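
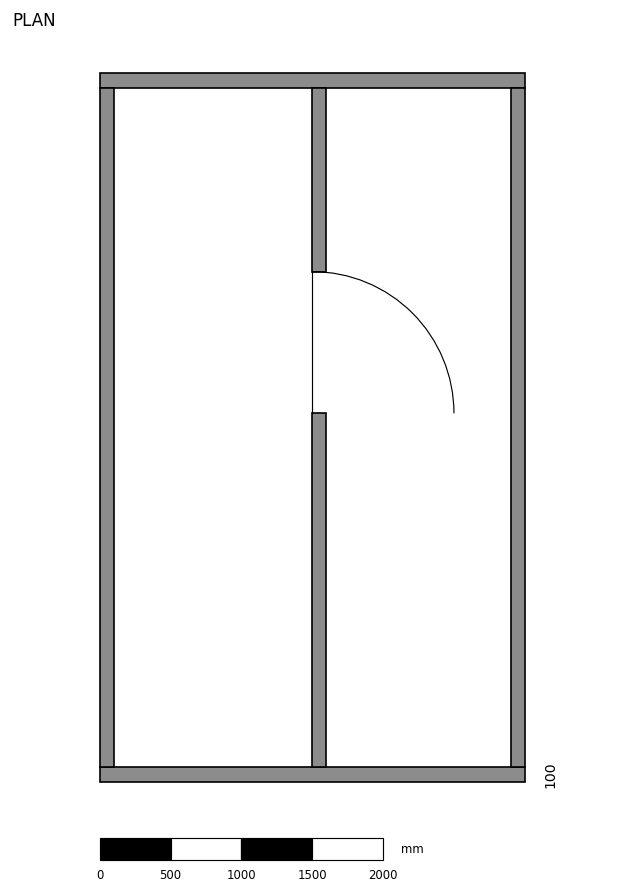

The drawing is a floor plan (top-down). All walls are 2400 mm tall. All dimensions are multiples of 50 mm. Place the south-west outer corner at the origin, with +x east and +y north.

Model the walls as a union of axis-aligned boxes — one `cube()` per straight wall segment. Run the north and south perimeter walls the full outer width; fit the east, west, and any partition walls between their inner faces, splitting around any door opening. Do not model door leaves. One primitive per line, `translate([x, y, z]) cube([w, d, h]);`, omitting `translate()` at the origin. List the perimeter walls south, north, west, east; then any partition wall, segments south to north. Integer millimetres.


cube([3000, 100, 2400]);
translate([0, 4900, 0]) cube([3000, 100, 2400]);
translate([0, 100, 0]) cube([100, 4800, 2400]);
translate([2900, 100, 0]) cube([100, 4800, 2400]);
translate([1500, 100, 0]) cube([100, 2500, 2400]);
translate([1500, 3600, 0]) cube([100, 1300, 2400]);


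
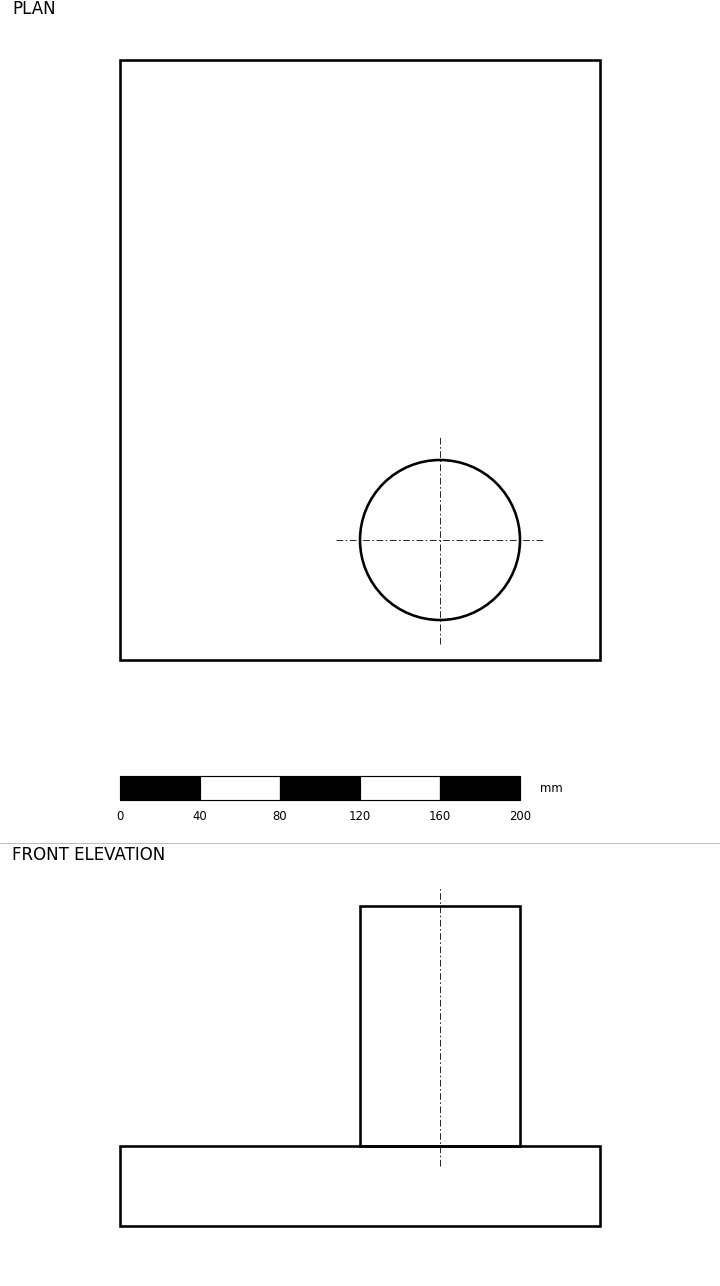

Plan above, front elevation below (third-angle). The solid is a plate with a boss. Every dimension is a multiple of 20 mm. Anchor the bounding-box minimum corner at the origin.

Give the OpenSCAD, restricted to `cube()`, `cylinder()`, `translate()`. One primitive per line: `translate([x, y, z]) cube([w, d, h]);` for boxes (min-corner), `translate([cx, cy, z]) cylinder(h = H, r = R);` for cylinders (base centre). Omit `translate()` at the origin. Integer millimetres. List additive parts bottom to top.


cube([240, 300, 40]);
translate([160, 60, 40]) cylinder(h = 120, r = 40);


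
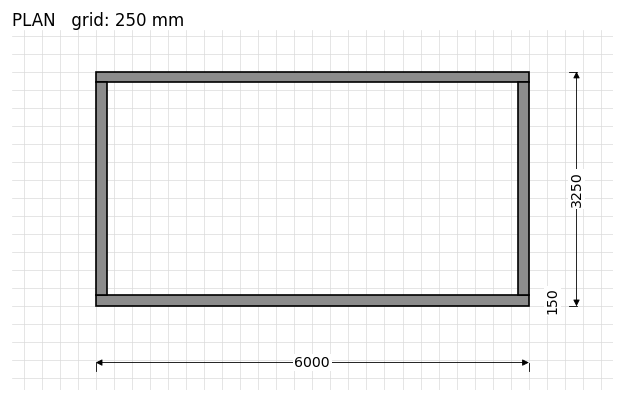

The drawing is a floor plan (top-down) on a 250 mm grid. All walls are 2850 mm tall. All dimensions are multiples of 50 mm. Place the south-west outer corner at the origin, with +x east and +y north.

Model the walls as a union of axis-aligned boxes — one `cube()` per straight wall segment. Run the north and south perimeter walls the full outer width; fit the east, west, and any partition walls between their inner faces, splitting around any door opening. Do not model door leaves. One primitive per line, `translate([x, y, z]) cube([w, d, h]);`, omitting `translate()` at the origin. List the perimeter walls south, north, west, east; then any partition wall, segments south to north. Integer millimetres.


cube([6000, 150, 2850]);
translate([0, 3100, 0]) cube([6000, 150, 2850]);
translate([0, 150, 0]) cube([150, 2950, 2850]);
translate([5850, 150, 0]) cube([150, 2950, 2850]);


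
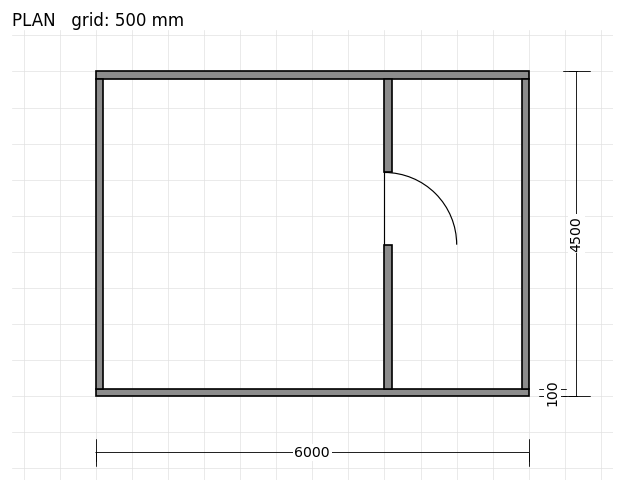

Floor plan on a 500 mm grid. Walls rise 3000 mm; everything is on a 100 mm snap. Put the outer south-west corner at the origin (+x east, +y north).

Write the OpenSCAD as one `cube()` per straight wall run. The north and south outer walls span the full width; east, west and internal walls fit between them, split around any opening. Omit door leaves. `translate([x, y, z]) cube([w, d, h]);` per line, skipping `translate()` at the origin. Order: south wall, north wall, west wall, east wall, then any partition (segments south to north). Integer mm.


cube([6000, 100, 3000]);
translate([0, 4400, 0]) cube([6000, 100, 3000]);
translate([0, 100, 0]) cube([100, 4300, 3000]);
translate([5900, 100, 0]) cube([100, 4300, 3000]);
translate([4000, 100, 0]) cube([100, 2000, 3000]);
translate([4000, 3100, 0]) cube([100, 1300, 3000]);


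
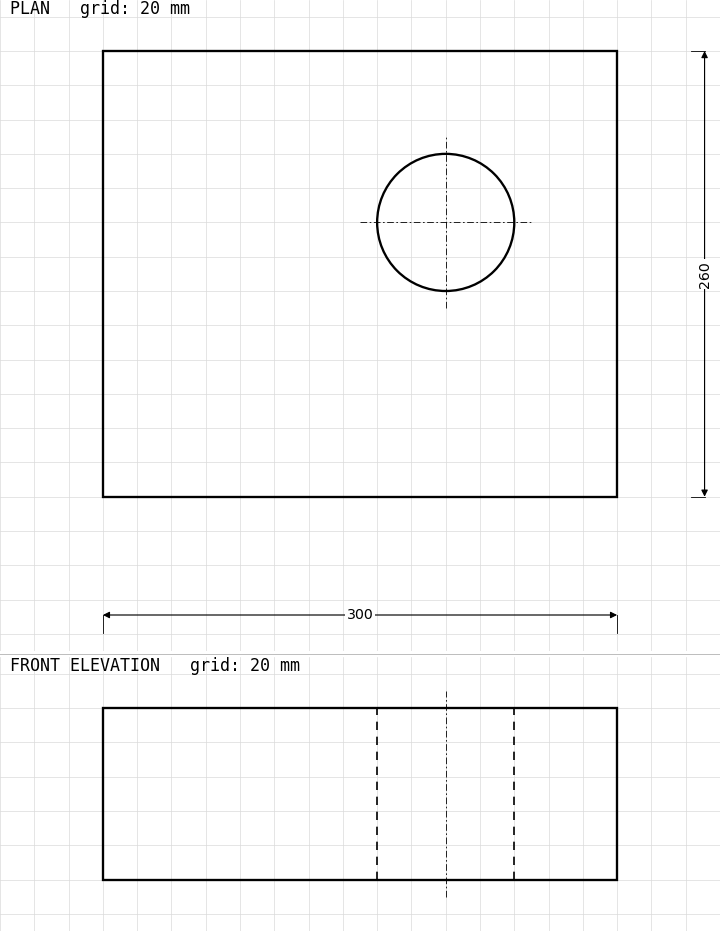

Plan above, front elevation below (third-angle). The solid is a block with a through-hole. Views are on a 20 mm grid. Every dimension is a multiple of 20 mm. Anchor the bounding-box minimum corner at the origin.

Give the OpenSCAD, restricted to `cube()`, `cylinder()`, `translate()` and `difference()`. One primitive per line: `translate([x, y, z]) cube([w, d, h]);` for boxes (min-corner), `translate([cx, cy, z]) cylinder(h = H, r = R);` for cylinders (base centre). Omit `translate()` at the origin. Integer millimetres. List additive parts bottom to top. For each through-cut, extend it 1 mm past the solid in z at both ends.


difference() {
  cube([300, 260, 100]);
  translate([200, 160, -1]) cylinder(h = 102, r = 40);
}


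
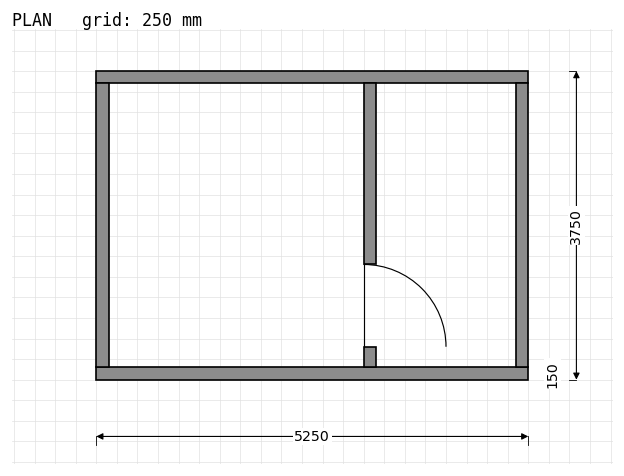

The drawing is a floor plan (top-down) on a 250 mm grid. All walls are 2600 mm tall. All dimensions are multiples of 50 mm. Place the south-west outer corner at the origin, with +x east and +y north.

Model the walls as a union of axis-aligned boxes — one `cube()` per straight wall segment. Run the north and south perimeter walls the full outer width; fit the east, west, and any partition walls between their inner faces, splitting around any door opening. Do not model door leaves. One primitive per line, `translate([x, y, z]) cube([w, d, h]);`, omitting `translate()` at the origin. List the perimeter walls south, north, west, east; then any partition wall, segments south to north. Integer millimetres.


cube([5250, 150, 2600]);
translate([0, 3600, 0]) cube([5250, 150, 2600]);
translate([0, 150, 0]) cube([150, 3450, 2600]);
translate([5100, 150, 0]) cube([150, 3450, 2600]);
translate([3250, 150, 0]) cube([150, 250, 2600]);
translate([3250, 1400, 0]) cube([150, 2200, 2600]);


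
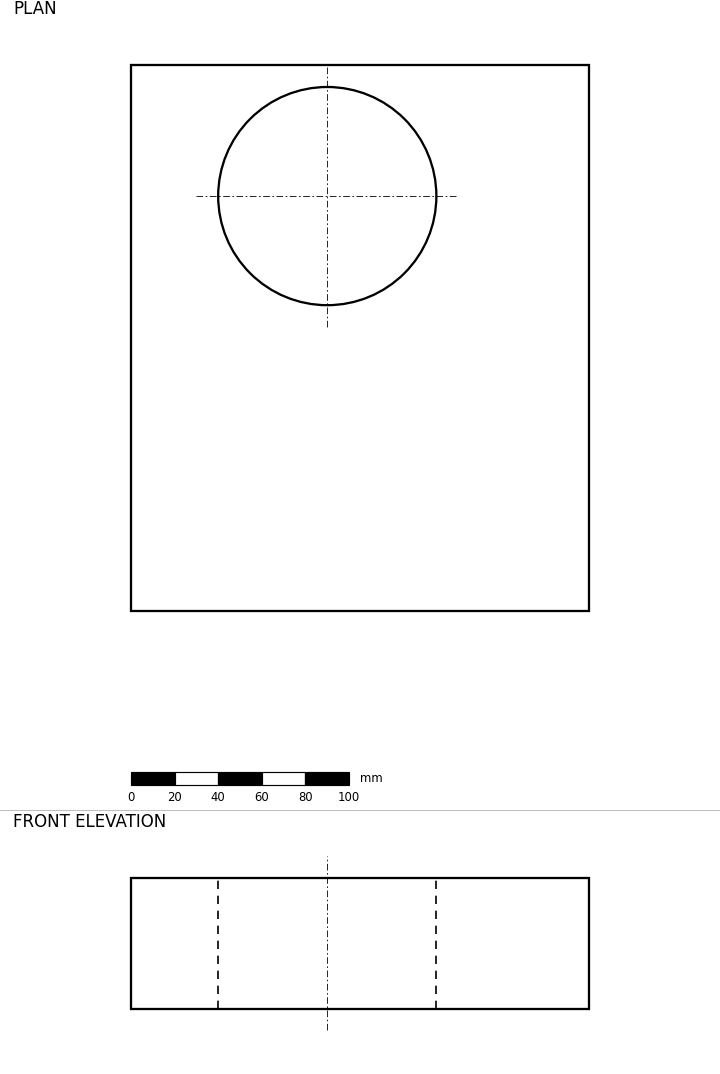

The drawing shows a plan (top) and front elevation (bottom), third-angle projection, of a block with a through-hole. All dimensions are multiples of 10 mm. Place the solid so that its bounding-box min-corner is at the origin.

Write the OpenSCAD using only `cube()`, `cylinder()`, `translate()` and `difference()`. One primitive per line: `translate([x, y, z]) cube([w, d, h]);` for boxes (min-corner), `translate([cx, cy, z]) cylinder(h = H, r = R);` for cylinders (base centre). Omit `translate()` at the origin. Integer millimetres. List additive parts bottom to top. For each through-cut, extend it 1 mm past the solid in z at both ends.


difference() {
  cube([210, 250, 60]);
  translate([90, 190, -1]) cylinder(h = 62, r = 50);
}


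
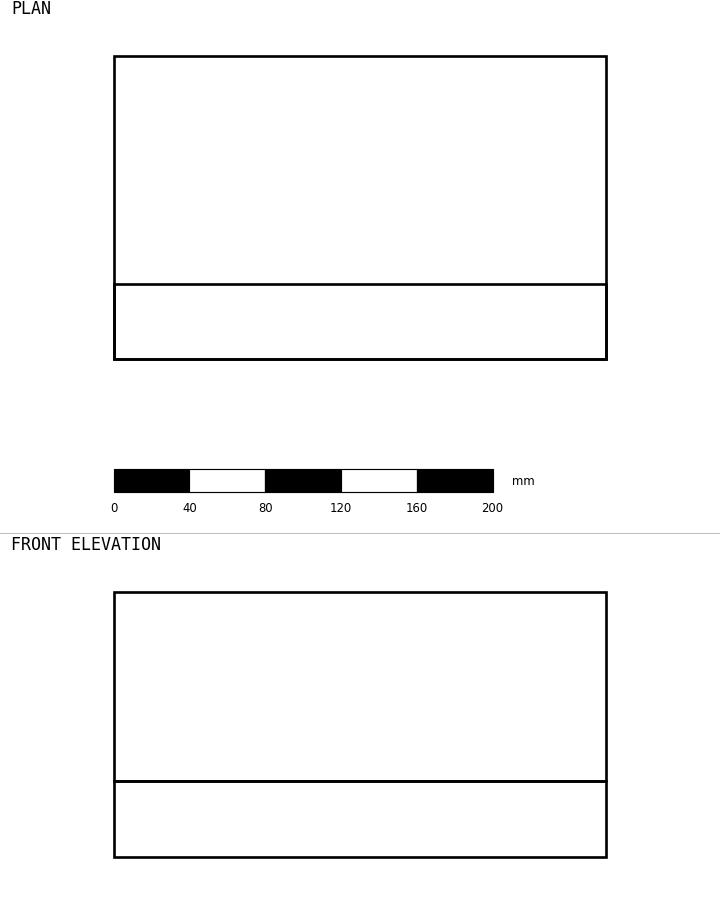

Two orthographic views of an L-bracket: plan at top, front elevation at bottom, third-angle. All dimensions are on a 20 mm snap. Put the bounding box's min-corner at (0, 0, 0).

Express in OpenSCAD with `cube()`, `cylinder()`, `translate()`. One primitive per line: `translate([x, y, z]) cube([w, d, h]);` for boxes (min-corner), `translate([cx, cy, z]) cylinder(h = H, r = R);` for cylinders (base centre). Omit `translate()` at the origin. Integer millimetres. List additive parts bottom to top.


cube([260, 160, 40]);
translate([0, 0, 40]) cube([260, 40, 100]);


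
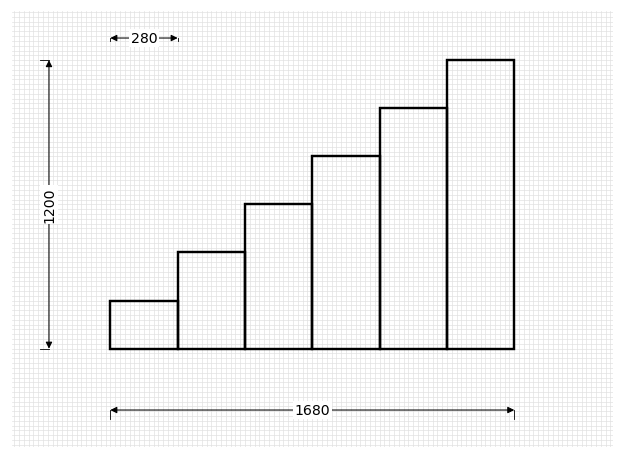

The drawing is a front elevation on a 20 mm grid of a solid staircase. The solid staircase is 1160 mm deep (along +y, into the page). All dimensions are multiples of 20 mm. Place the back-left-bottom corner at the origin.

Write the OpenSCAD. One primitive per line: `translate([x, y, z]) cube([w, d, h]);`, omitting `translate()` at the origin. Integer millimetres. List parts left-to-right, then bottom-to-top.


cube([280, 1160, 200]);
translate([280, 0, 0]) cube([280, 1160, 400]);
translate([560, 0, 0]) cube([280, 1160, 600]);
translate([840, 0, 0]) cube([280, 1160, 800]);
translate([1120, 0, 0]) cube([280, 1160, 1000]);
translate([1400, 0, 0]) cube([280, 1160, 1200]);


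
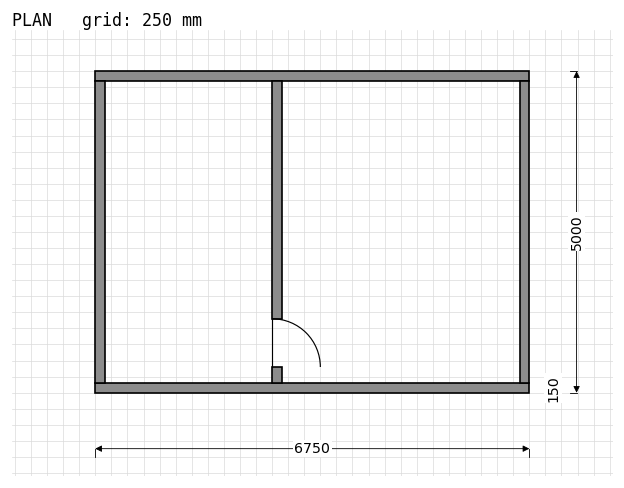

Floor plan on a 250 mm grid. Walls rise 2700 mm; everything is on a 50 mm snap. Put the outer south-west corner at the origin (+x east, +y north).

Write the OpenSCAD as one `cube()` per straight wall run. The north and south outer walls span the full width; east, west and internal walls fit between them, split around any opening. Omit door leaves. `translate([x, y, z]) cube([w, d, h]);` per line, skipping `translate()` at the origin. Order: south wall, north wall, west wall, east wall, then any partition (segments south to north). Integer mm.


cube([6750, 150, 2700]);
translate([0, 4850, 0]) cube([6750, 150, 2700]);
translate([0, 150, 0]) cube([150, 4700, 2700]);
translate([6600, 150, 0]) cube([150, 4700, 2700]);
translate([2750, 150, 0]) cube([150, 250, 2700]);
translate([2750, 1150, 0]) cube([150, 3700, 2700]);


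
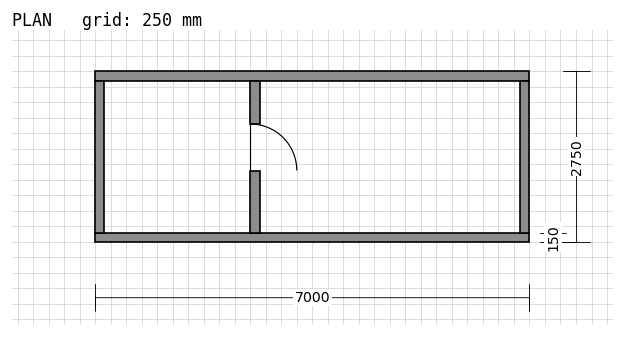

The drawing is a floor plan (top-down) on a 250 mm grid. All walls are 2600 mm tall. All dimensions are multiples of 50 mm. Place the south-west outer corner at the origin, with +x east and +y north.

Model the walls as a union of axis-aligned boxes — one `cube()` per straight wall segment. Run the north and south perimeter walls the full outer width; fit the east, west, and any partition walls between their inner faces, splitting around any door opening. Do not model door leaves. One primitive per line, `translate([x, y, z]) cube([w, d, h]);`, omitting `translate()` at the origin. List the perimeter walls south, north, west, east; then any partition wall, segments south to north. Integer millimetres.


cube([7000, 150, 2600]);
translate([0, 2600, 0]) cube([7000, 150, 2600]);
translate([0, 150, 0]) cube([150, 2450, 2600]);
translate([6850, 150, 0]) cube([150, 2450, 2600]);
translate([2500, 150, 0]) cube([150, 1000, 2600]);
translate([2500, 1900, 0]) cube([150, 700, 2600]);


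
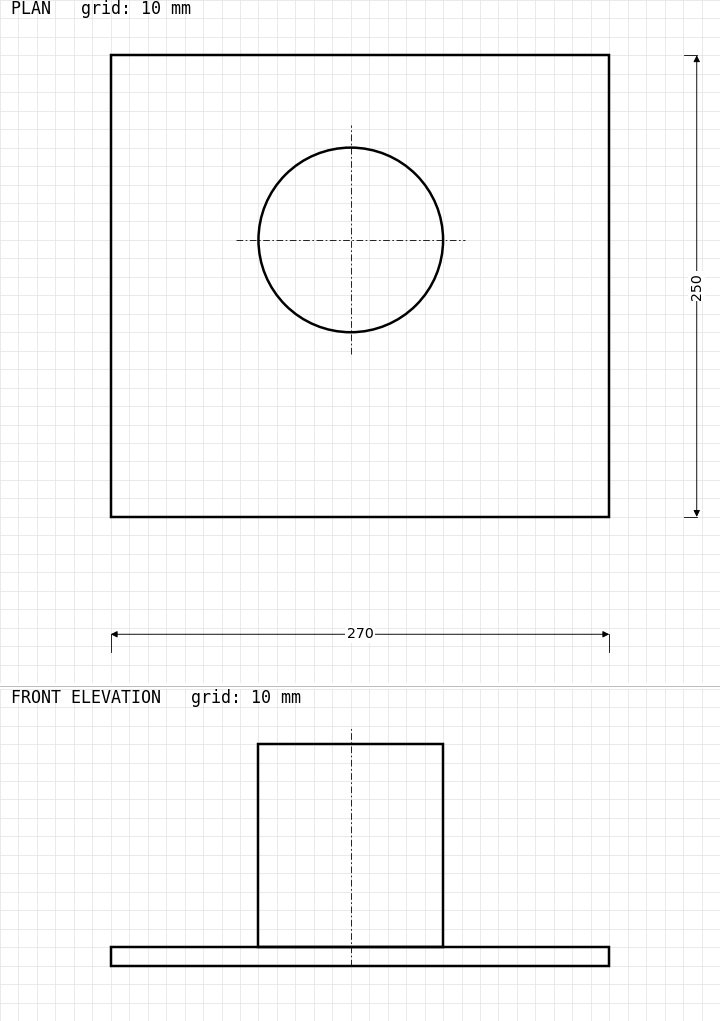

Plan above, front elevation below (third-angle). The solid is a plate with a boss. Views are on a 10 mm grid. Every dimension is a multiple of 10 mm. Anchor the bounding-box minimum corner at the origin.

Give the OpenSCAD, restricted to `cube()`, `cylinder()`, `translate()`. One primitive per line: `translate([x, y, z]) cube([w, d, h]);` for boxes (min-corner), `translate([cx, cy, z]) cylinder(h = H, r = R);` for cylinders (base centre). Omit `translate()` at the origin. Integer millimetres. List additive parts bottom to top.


cube([270, 250, 10]);
translate([130, 150, 10]) cylinder(h = 110, r = 50);


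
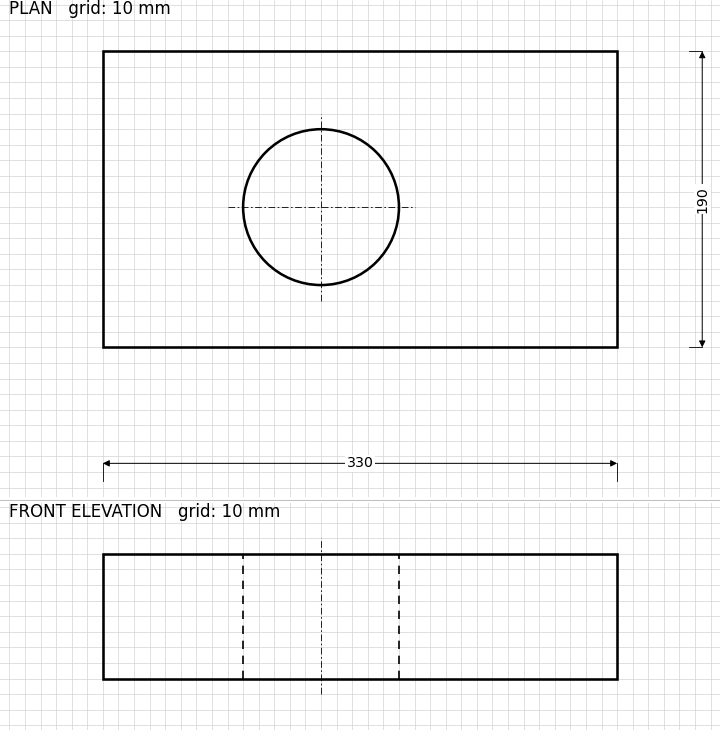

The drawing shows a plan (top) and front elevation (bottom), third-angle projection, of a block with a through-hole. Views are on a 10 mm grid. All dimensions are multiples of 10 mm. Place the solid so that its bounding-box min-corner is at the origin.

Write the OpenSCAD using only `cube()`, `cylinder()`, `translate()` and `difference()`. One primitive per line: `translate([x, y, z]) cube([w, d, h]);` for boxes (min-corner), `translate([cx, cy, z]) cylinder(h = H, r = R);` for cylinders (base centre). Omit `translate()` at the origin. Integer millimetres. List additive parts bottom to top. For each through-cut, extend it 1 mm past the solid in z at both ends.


difference() {
  cube([330, 190, 80]);
  translate([140, 90, -1]) cylinder(h = 82, r = 50);
}


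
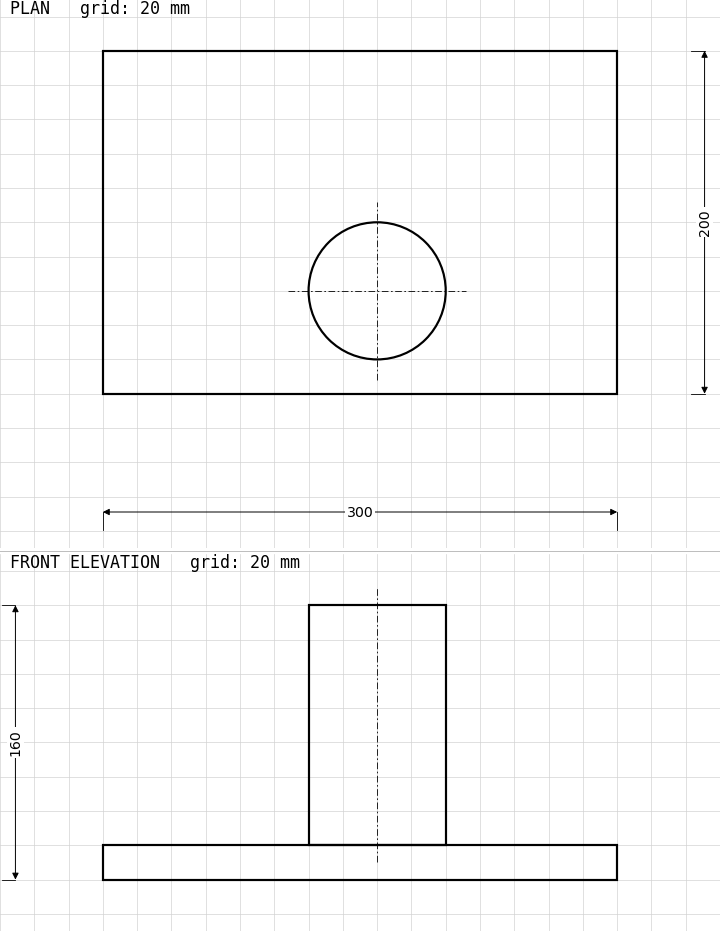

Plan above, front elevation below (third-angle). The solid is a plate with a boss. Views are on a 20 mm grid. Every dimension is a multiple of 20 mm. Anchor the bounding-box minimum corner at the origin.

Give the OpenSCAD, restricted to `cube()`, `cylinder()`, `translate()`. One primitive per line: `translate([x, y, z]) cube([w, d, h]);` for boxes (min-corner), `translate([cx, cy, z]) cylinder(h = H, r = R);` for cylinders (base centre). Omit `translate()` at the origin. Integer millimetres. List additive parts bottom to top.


cube([300, 200, 20]);
translate([160, 60, 20]) cylinder(h = 140, r = 40);


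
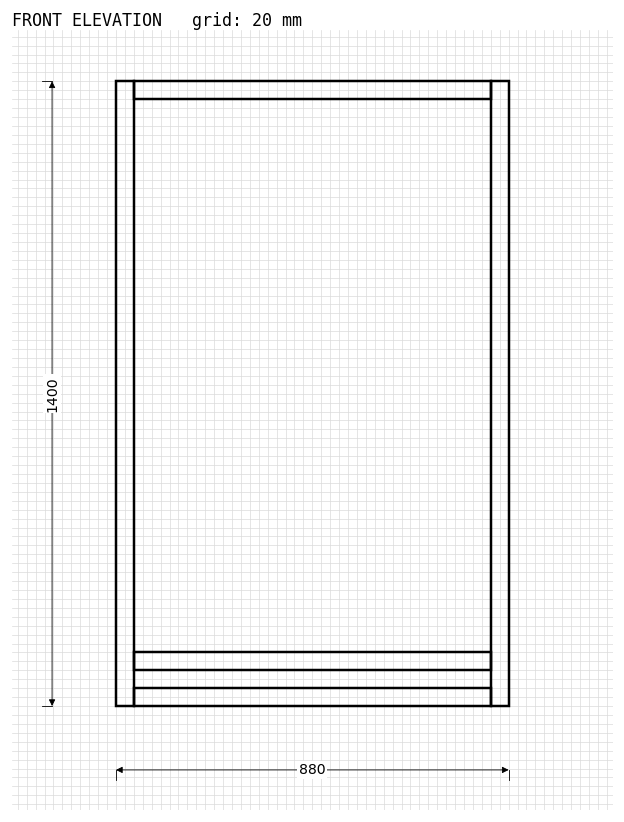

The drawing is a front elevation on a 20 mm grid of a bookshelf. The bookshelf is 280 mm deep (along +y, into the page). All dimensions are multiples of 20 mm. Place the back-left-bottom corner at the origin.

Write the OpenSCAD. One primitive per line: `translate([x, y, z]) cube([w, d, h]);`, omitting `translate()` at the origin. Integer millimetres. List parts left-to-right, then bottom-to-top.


cube([40, 280, 1400]);
translate([40, 0, 0]) cube([800, 280, 40]);
translate([40, 0, 80]) cube([800, 280, 40]);
translate([40, 0, 1360]) cube([800, 280, 40]);
translate([840, 0, 0]) cube([40, 280, 1400]);


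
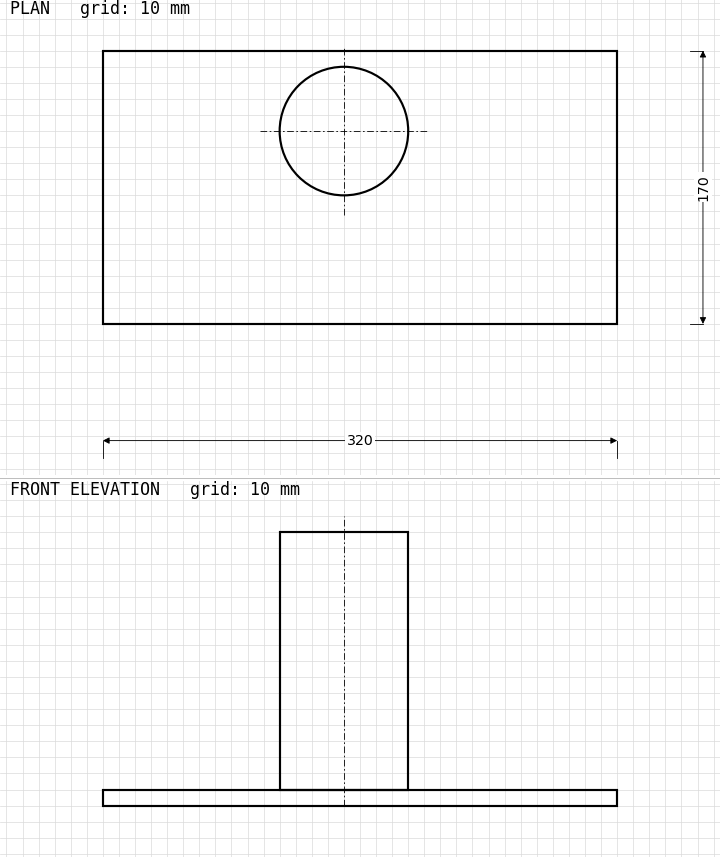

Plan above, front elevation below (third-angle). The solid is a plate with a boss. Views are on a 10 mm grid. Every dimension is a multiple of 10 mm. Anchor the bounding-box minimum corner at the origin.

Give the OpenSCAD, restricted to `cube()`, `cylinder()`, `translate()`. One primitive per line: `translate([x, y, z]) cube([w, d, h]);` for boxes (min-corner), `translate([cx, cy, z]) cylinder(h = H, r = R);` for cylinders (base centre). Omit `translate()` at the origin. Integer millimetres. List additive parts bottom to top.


cube([320, 170, 10]);
translate([150, 120, 10]) cylinder(h = 160, r = 40);


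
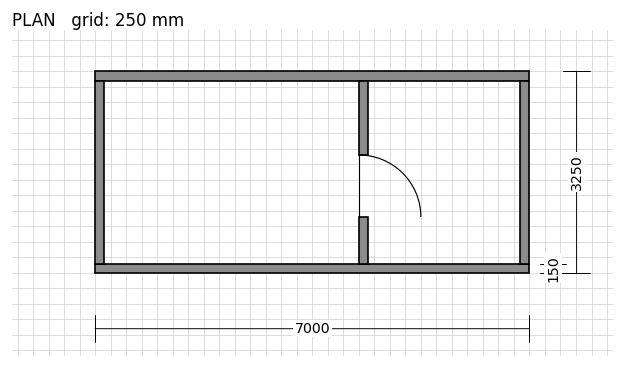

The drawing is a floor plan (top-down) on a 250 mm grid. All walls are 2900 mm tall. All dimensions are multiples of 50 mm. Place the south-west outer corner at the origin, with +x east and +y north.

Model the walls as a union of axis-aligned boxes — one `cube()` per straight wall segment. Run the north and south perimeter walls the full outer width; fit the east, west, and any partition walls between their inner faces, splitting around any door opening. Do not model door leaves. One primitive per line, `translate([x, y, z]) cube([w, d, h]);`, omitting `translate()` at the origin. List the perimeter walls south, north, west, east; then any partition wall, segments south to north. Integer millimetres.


cube([7000, 150, 2900]);
translate([0, 3100, 0]) cube([7000, 150, 2900]);
translate([0, 150, 0]) cube([150, 2950, 2900]);
translate([6850, 150, 0]) cube([150, 2950, 2900]);
translate([4250, 150, 0]) cube([150, 750, 2900]);
translate([4250, 1900, 0]) cube([150, 1200, 2900]);


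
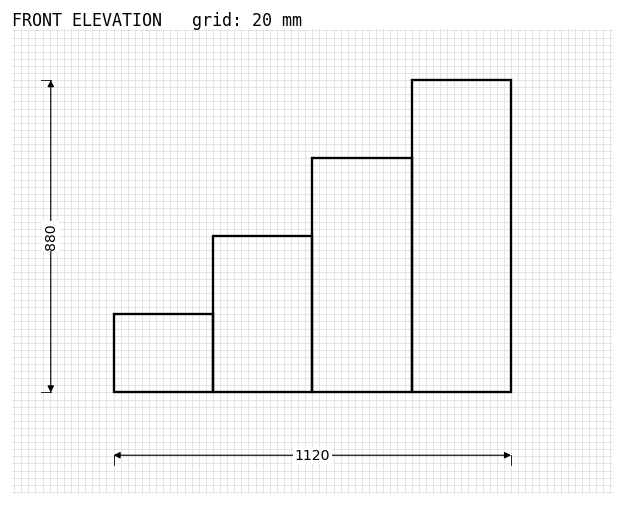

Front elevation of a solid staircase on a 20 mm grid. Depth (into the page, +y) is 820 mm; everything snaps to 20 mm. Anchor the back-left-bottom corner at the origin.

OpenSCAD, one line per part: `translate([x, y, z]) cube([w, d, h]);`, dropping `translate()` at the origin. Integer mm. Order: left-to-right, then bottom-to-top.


cube([280, 820, 220]);
translate([280, 0, 0]) cube([280, 820, 440]);
translate([560, 0, 0]) cube([280, 820, 660]);
translate([840, 0, 0]) cube([280, 820, 880]);


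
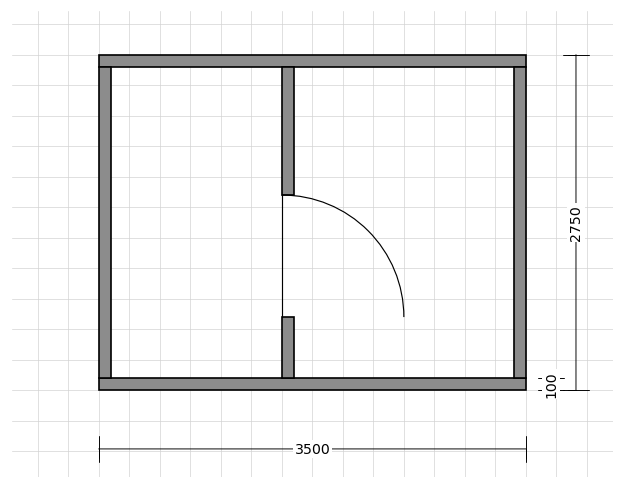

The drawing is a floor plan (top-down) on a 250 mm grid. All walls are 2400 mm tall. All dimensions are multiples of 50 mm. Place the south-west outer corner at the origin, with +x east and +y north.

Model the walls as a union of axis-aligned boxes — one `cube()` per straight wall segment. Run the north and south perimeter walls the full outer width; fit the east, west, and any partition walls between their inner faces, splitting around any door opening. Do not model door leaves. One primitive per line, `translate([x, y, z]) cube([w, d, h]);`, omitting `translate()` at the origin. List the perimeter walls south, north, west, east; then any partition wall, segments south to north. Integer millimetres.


cube([3500, 100, 2400]);
translate([0, 2650, 0]) cube([3500, 100, 2400]);
translate([0, 100, 0]) cube([100, 2550, 2400]);
translate([3400, 100, 0]) cube([100, 2550, 2400]);
translate([1500, 100, 0]) cube([100, 500, 2400]);
translate([1500, 1600, 0]) cube([100, 1050, 2400]);


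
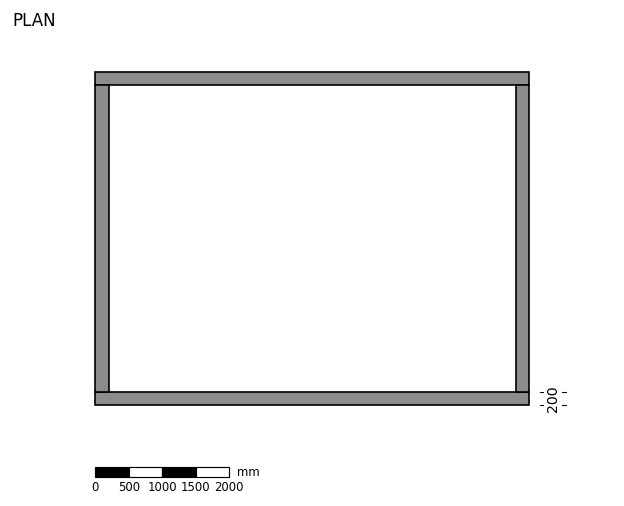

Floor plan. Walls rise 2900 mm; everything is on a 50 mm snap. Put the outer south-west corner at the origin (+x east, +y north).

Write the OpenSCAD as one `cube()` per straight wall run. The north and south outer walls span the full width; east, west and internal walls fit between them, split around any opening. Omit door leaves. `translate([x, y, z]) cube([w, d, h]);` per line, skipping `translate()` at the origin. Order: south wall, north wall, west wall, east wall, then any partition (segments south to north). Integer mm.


cube([6500, 200, 2900]);
translate([0, 4800, 0]) cube([6500, 200, 2900]);
translate([0, 200, 0]) cube([200, 4600, 2900]);
translate([6300, 200, 0]) cube([200, 4600, 2900]);


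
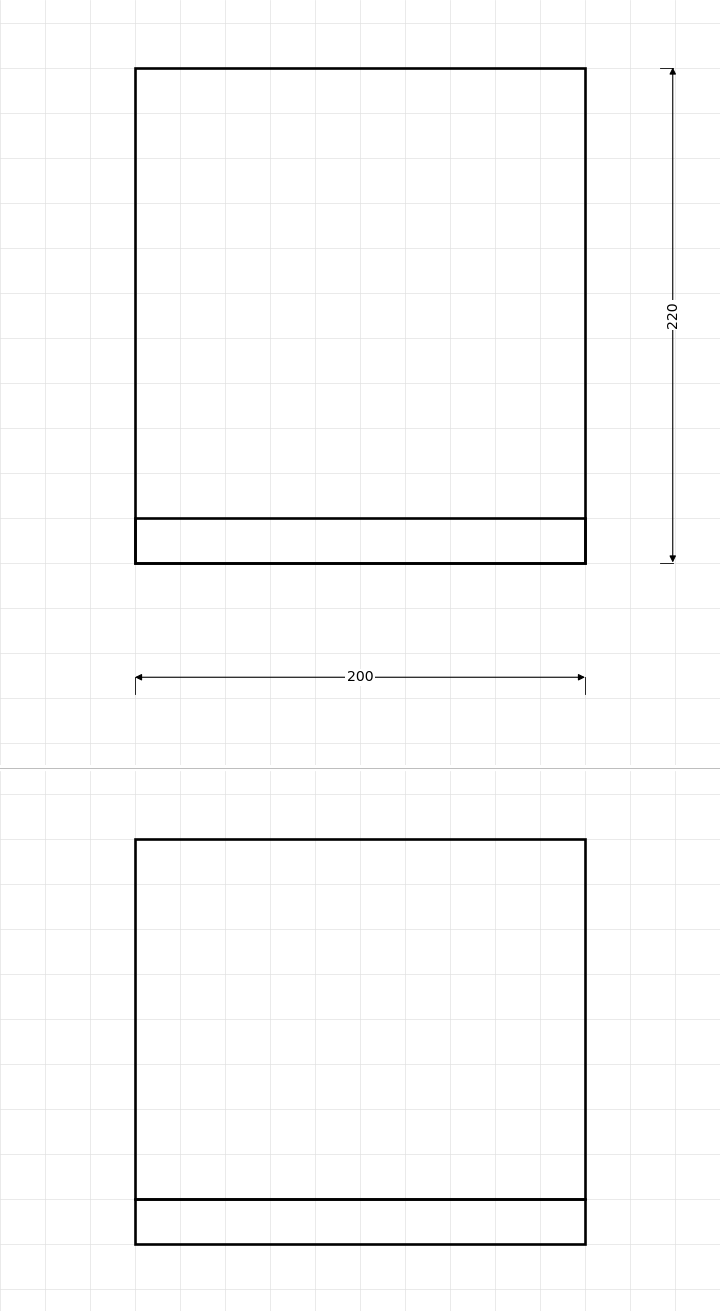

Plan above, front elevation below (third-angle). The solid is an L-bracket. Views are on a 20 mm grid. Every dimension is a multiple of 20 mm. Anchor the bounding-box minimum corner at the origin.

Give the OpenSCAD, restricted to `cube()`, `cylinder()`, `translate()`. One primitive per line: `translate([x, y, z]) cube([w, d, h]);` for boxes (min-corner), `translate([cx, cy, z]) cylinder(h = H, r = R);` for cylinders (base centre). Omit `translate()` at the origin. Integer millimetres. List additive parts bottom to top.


cube([200, 220, 20]);
translate([0, 0, 20]) cube([200, 20, 160]);


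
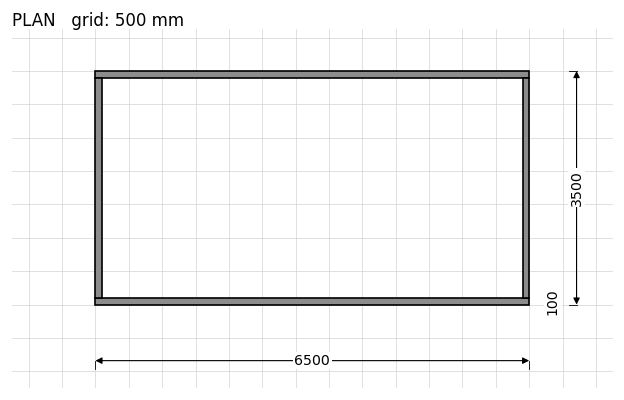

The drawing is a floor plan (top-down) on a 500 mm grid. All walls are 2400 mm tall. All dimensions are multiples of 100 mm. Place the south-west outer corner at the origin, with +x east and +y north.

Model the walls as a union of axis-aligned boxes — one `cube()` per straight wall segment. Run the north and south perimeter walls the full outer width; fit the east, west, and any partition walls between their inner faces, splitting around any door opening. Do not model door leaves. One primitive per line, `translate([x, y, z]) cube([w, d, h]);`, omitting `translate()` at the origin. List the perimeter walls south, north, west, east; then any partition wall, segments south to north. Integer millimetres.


cube([6500, 100, 2400]);
translate([0, 3400, 0]) cube([6500, 100, 2400]);
translate([0, 100, 0]) cube([100, 3300, 2400]);
translate([6400, 100, 0]) cube([100, 3300, 2400]);


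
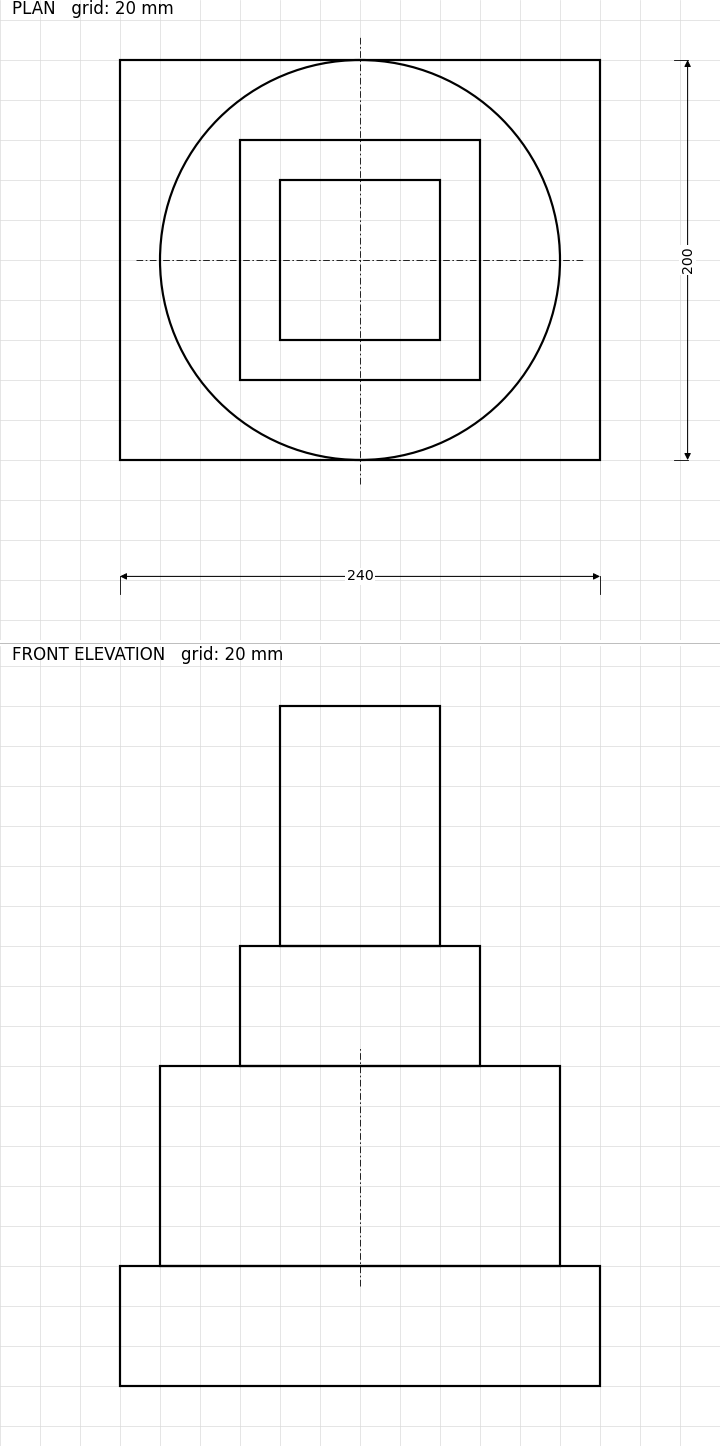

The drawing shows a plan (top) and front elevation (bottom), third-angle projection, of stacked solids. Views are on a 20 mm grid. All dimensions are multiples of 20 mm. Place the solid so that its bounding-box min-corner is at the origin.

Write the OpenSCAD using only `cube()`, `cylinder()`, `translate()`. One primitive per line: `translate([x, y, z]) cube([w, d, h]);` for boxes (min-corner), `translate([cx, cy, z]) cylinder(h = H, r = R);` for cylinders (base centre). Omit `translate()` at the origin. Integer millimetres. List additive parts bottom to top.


cube([240, 200, 60]);
translate([120, 100, 60]) cylinder(h = 100, r = 100);
translate([60, 40, 160]) cube([120, 120, 60]);
translate([80, 60, 220]) cube([80, 80, 120]);


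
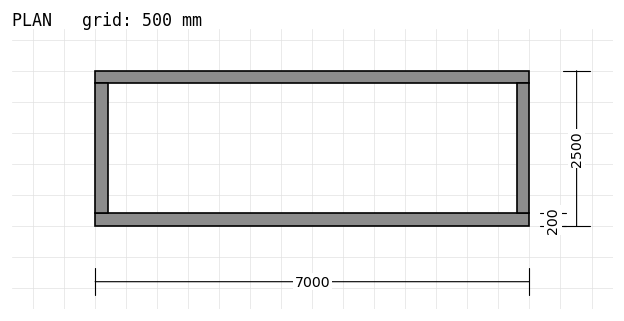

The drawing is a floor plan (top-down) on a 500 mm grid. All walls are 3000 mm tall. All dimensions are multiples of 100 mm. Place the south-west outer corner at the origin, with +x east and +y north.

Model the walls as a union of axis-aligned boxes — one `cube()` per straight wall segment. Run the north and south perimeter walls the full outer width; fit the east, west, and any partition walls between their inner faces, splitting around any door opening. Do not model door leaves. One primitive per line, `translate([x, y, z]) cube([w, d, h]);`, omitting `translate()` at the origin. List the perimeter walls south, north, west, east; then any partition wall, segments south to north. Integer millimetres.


cube([7000, 200, 3000]);
translate([0, 2300, 0]) cube([7000, 200, 3000]);
translate([0, 200, 0]) cube([200, 2100, 3000]);
translate([6800, 200, 0]) cube([200, 2100, 3000]);


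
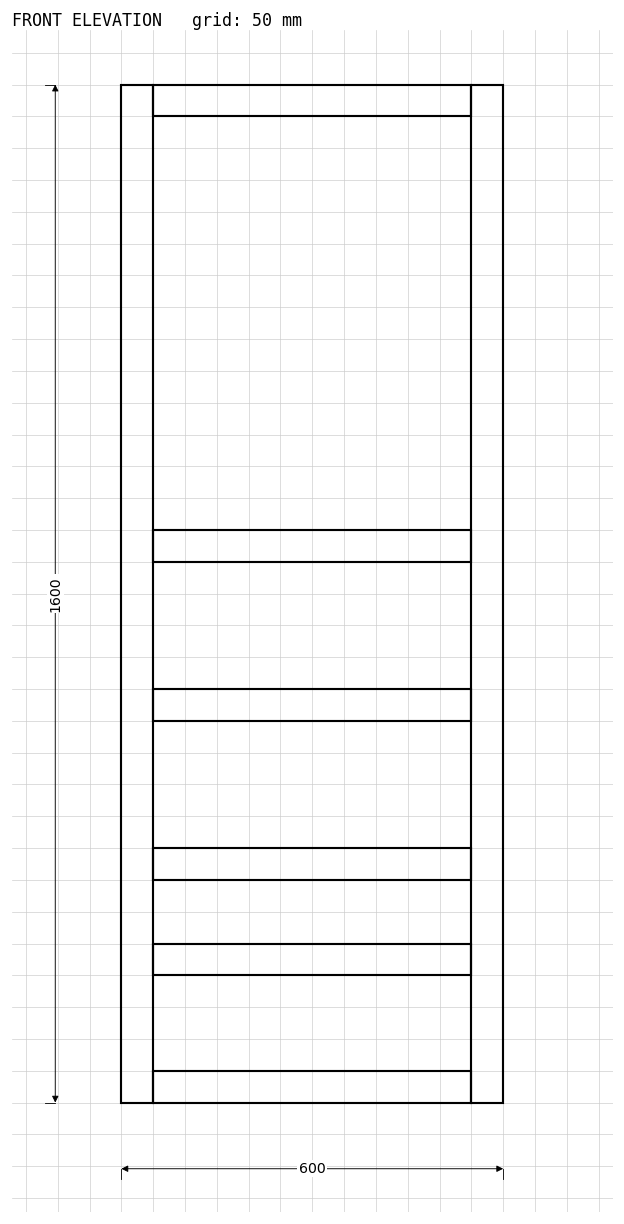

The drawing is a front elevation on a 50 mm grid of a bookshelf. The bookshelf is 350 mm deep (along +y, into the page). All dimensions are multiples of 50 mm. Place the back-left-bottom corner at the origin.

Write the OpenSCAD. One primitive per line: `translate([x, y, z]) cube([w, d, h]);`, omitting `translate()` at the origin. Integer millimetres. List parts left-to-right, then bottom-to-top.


cube([50, 350, 1600]);
translate([50, 0, 0]) cube([500, 350, 50]);
translate([50, 0, 200]) cube([500, 350, 50]);
translate([50, 0, 350]) cube([500, 350, 50]);
translate([50, 0, 600]) cube([500, 350, 50]);
translate([50, 0, 850]) cube([500, 350, 50]);
translate([50, 0, 1550]) cube([500, 350, 50]);
translate([550, 0, 0]) cube([50, 350, 1600]);


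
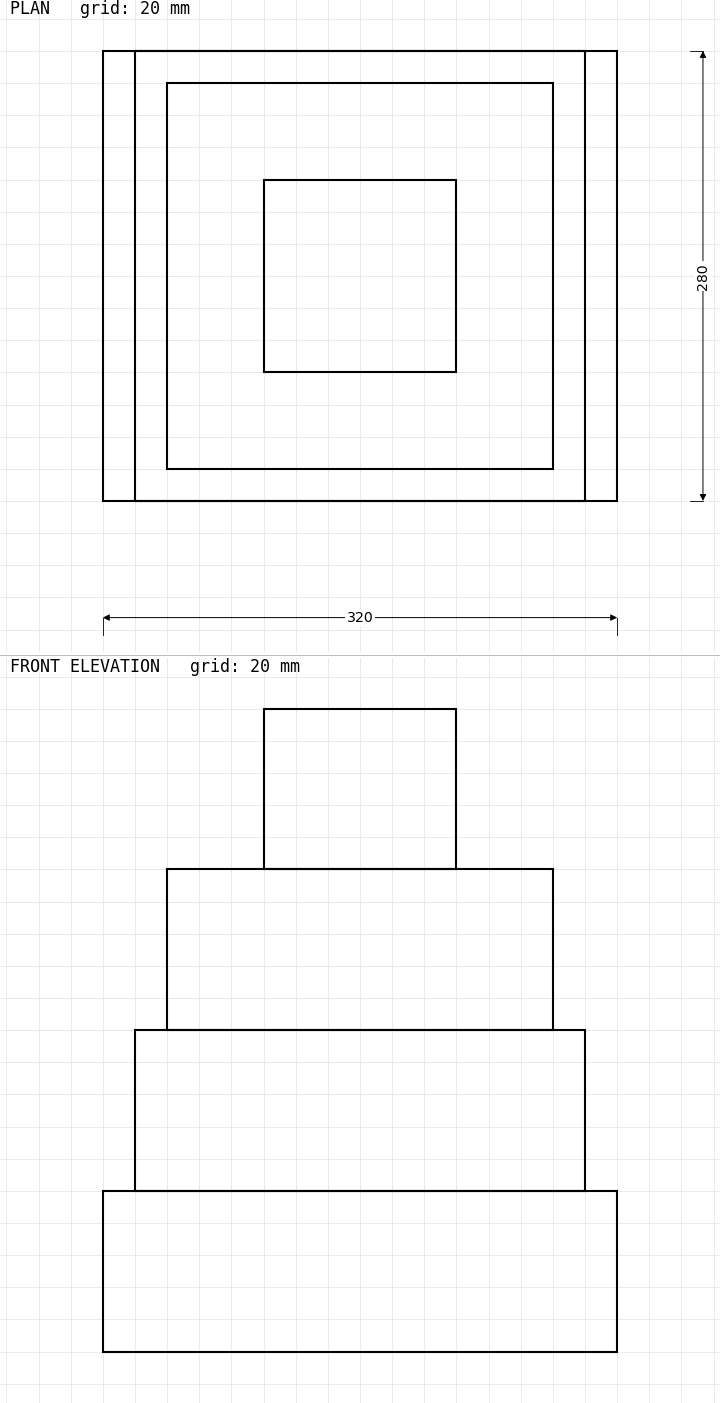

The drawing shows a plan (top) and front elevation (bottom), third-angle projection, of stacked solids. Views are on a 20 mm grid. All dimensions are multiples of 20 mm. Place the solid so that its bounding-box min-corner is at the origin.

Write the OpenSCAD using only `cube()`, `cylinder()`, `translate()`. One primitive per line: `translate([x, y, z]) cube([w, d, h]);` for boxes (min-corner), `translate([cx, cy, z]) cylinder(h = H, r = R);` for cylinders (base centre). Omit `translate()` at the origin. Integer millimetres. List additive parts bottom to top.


cube([320, 280, 100]);
translate([20, 0, 100]) cube([280, 280, 100]);
translate([40, 20, 200]) cube([240, 240, 100]);
translate([100, 80, 300]) cube([120, 120, 100]);


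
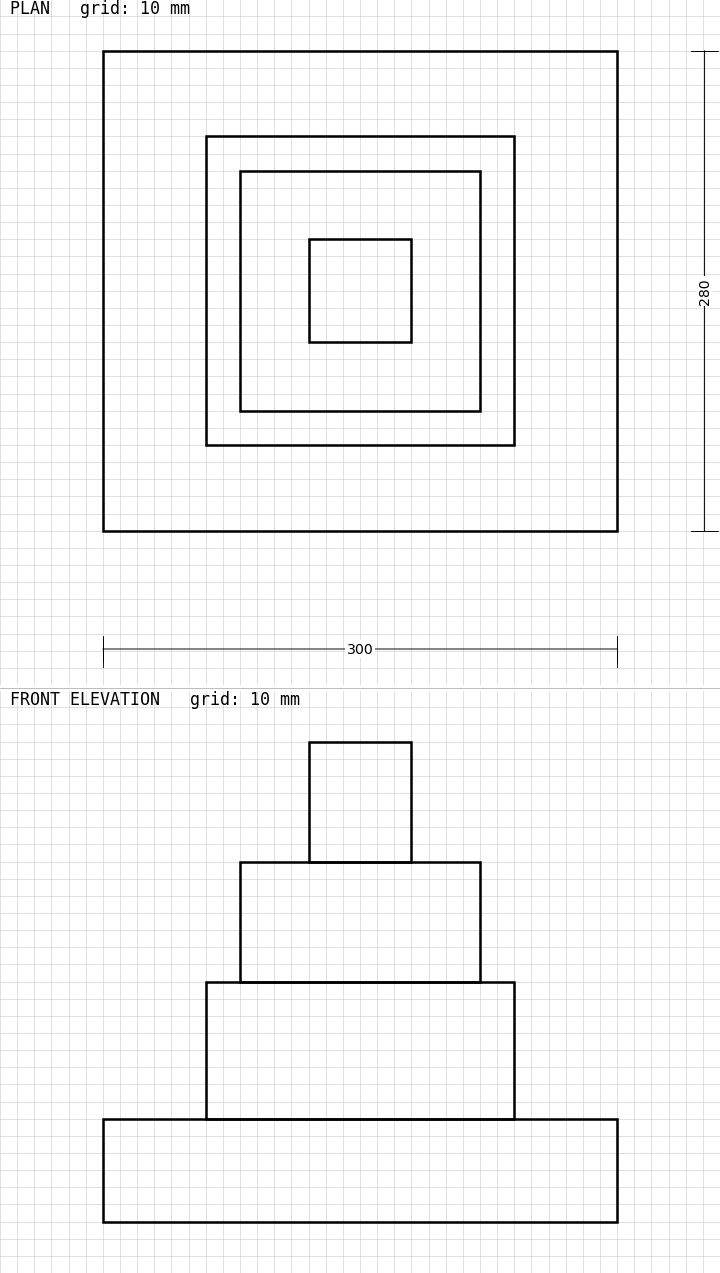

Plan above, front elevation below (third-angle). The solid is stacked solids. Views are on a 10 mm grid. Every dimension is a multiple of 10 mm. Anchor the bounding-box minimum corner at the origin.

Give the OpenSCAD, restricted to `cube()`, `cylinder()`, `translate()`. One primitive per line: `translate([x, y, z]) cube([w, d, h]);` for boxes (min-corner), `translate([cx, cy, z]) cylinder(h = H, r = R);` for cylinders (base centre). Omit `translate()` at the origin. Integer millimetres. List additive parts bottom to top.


cube([300, 280, 60]);
translate([60, 50, 60]) cube([180, 180, 80]);
translate([80, 70, 140]) cube([140, 140, 70]);
translate([120, 110, 210]) cube([60, 60, 70]);


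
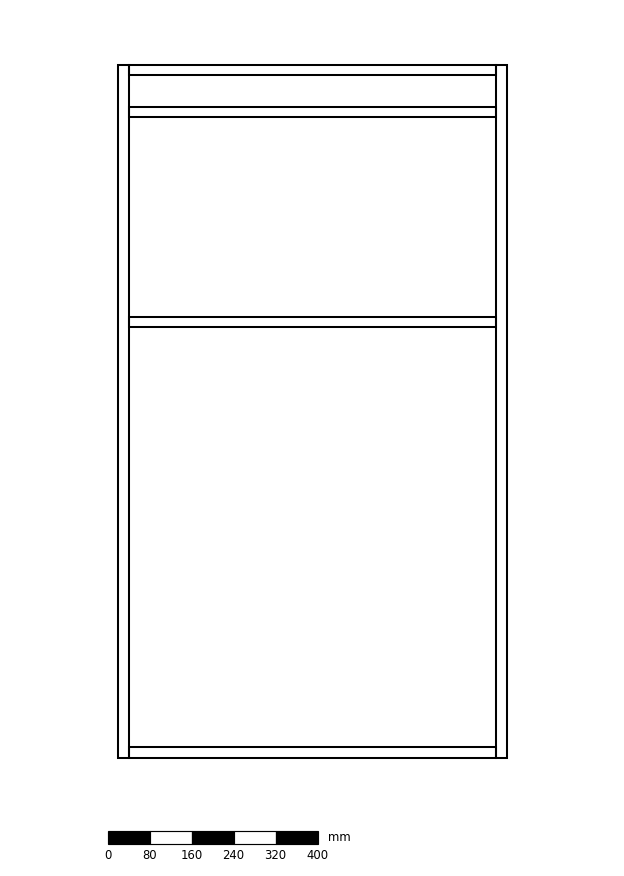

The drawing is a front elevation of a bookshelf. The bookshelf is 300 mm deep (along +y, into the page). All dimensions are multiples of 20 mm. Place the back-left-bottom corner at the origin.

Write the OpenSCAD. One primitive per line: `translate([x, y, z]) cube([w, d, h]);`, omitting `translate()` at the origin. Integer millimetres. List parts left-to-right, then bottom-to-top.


cube([20, 300, 1320]);
translate([20, 0, 0]) cube([700, 300, 20]);
translate([20, 0, 820]) cube([700, 300, 20]);
translate([20, 0, 1220]) cube([700, 300, 20]);
translate([20, 0, 1300]) cube([700, 300, 20]);
translate([720, 0, 0]) cube([20, 300, 1320]);


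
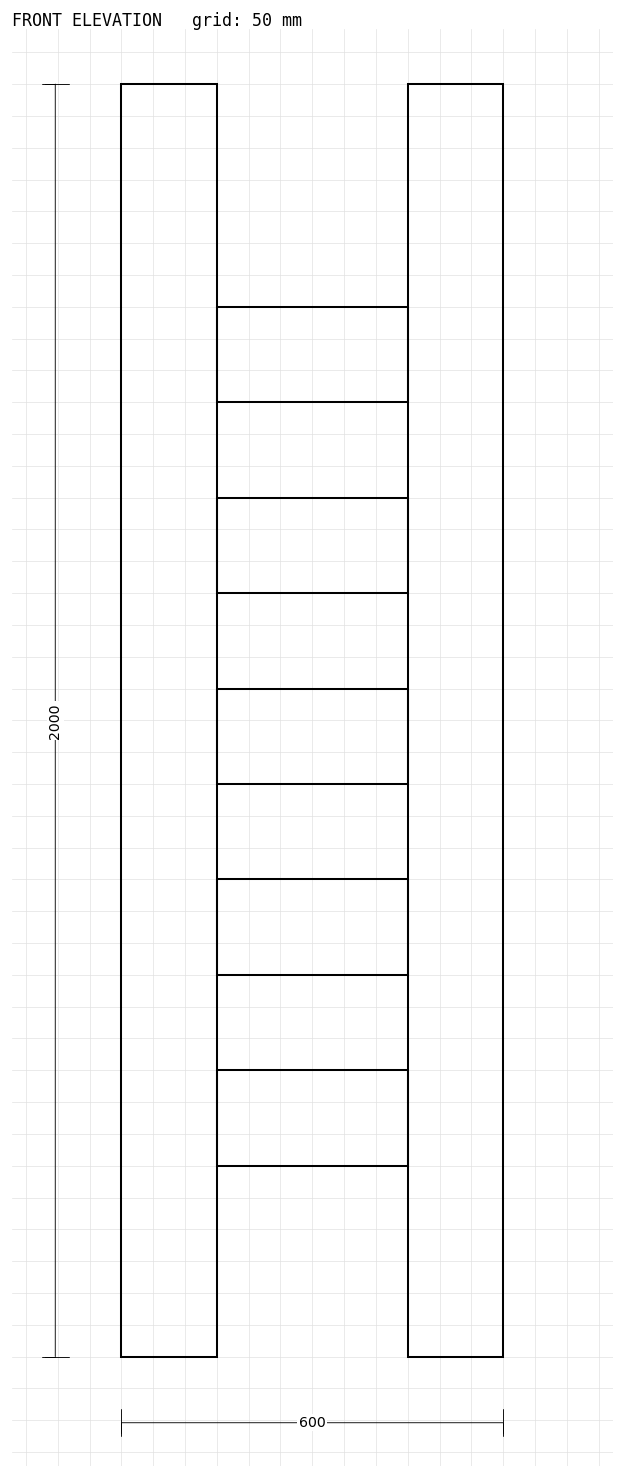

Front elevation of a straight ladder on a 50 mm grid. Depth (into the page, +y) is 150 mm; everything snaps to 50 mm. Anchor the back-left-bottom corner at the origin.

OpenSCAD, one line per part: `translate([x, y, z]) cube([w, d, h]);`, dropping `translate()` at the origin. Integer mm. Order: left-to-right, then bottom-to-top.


cube([150, 150, 2000]);
translate([150, 0, 300]) cube([300, 150, 150]);
translate([150, 0, 600]) cube([300, 150, 150]);
translate([150, 0, 900]) cube([300, 150, 150]);
translate([150, 0, 1200]) cube([300, 150, 150]);
translate([150, 0, 1500]) cube([300, 150, 150]);
translate([450, 0, 0]) cube([150, 150, 2000]);


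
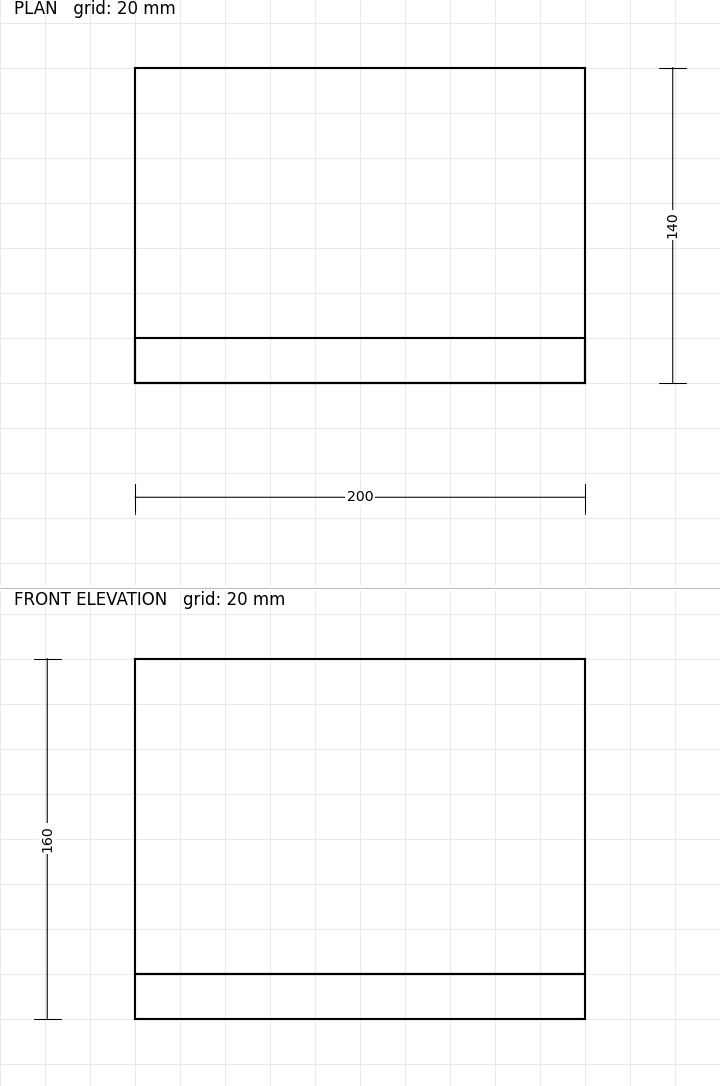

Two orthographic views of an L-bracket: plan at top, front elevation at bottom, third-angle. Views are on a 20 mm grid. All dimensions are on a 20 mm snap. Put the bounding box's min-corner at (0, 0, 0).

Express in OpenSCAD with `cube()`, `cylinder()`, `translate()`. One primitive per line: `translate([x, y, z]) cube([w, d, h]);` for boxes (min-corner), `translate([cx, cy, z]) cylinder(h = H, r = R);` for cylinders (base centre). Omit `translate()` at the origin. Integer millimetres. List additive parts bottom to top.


cube([200, 140, 20]);
translate([0, 0, 20]) cube([200, 20, 140]);


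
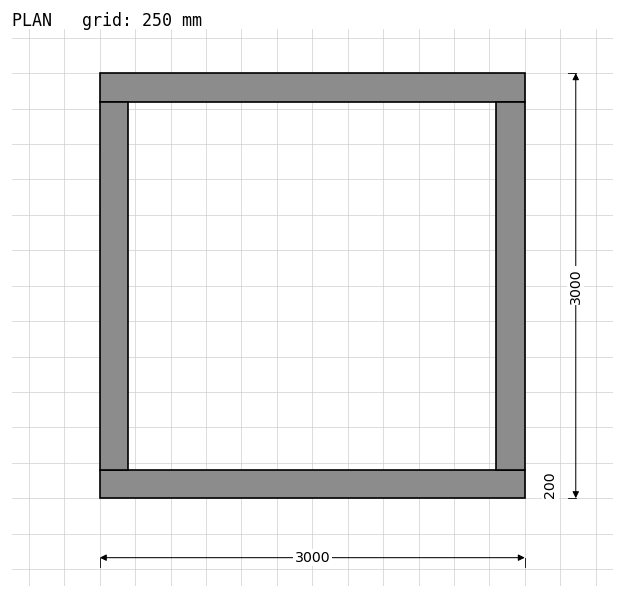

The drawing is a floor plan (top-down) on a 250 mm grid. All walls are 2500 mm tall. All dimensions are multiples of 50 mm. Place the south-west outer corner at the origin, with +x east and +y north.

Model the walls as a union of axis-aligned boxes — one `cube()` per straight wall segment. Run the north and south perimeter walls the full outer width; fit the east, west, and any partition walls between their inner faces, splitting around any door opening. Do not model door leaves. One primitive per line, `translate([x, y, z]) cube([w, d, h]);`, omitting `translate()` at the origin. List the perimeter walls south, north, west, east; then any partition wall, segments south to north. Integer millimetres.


cube([3000, 200, 2500]);
translate([0, 2800, 0]) cube([3000, 200, 2500]);
translate([0, 200, 0]) cube([200, 2600, 2500]);
translate([2800, 200, 0]) cube([200, 2600, 2500]);


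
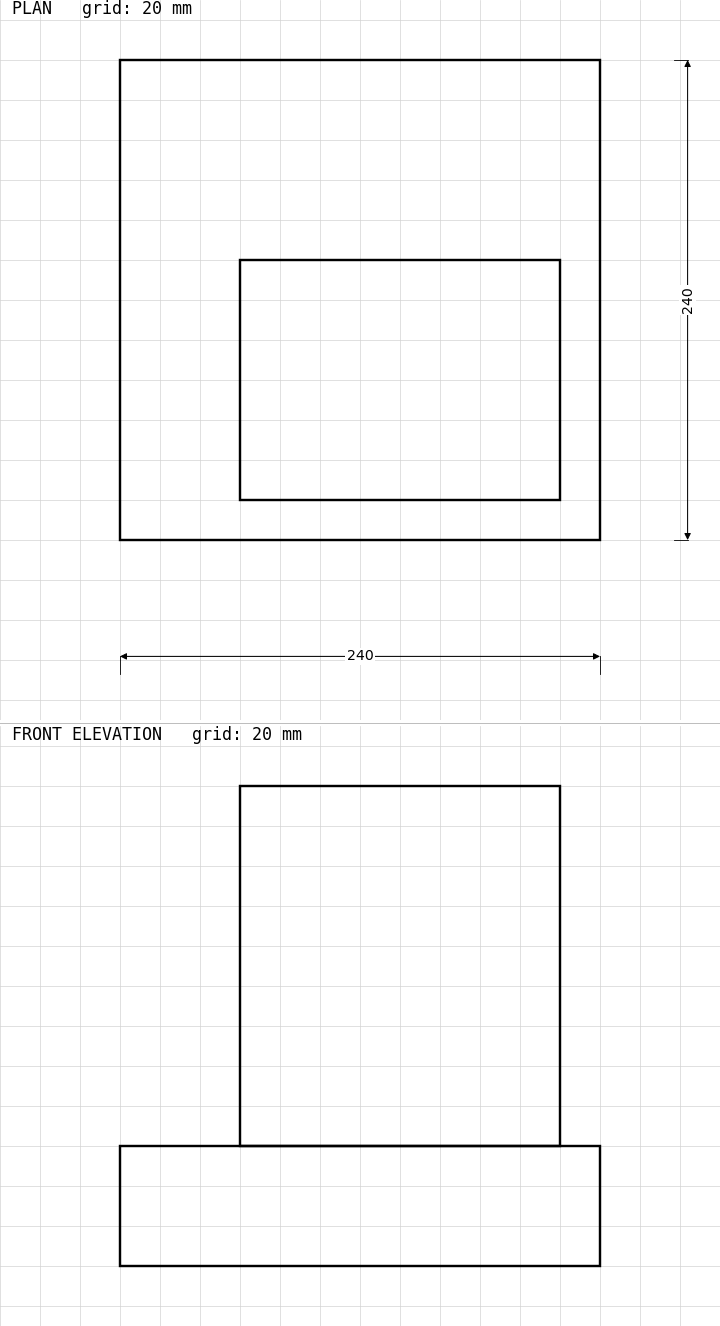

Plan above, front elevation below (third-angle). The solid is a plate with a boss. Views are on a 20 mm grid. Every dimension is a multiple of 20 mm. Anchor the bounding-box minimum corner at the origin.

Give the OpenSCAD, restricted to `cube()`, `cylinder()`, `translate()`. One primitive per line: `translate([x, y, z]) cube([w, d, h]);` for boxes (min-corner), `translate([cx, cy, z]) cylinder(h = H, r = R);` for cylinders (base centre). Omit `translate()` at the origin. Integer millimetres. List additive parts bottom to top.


cube([240, 240, 60]);
translate([60, 20, 60]) cube([160, 120, 180]);


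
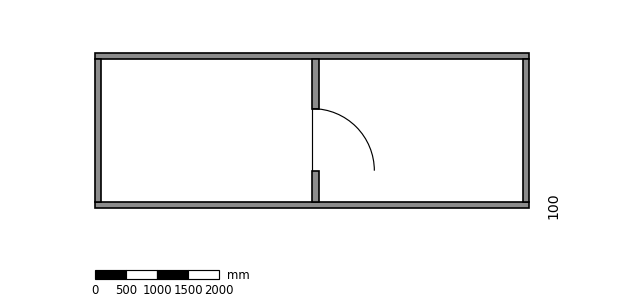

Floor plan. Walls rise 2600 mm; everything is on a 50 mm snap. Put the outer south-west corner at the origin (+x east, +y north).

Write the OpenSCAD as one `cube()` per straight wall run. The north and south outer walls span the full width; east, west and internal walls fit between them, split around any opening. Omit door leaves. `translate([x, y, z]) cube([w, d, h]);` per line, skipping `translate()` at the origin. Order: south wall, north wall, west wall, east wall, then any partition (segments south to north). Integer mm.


cube([7000, 100, 2600]);
translate([0, 2400, 0]) cube([7000, 100, 2600]);
translate([0, 100, 0]) cube([100, 2300, 2600]);
translate([6900, 100, 0]) cube([100, 2300, 2600]);
translate([3500, 100, 0]) cube([100, 500, 2600]);
translate([3500, 1600, 0]) cube([100, 800, 2600]);


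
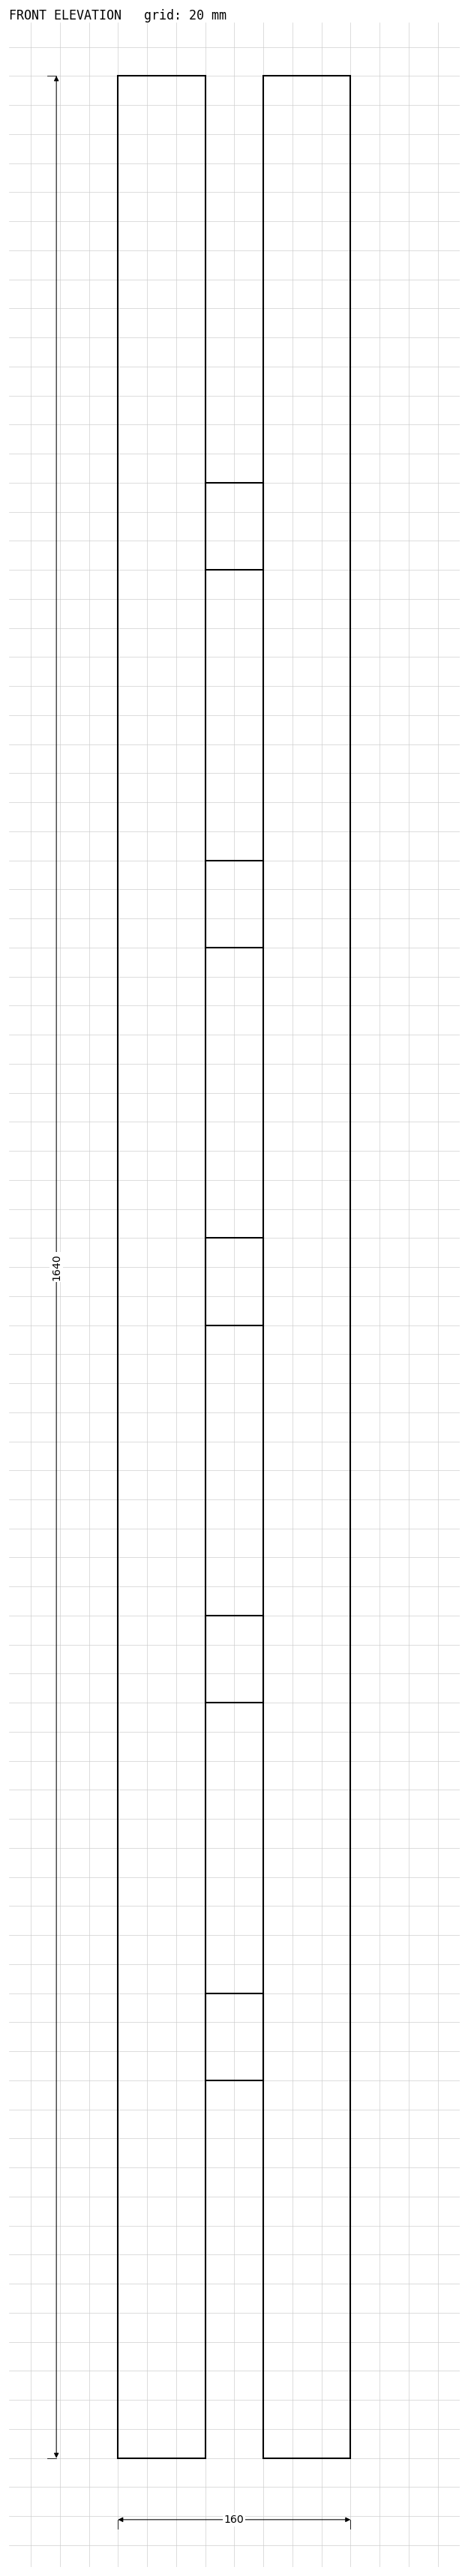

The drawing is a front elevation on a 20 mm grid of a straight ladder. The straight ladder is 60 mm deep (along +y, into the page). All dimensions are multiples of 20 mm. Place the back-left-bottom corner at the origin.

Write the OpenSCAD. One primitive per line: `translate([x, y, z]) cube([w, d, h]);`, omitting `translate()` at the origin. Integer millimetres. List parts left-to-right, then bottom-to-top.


cube([60, 60, 1640]);
translate([60, 0, 260]) cube([40, 60, 60]);
translate([60, 0, 520]) cube([40, 60, 60]);
translate([60, 0, 780]) cube([40, 60, 60]);
translate([60, 0, 1040]) cube([40, 60, 60]);
translate([60, 0, 1300]) cube([40, 60, 60]);
translate([100, 0, 0]) cube([60, 60, 1640]);


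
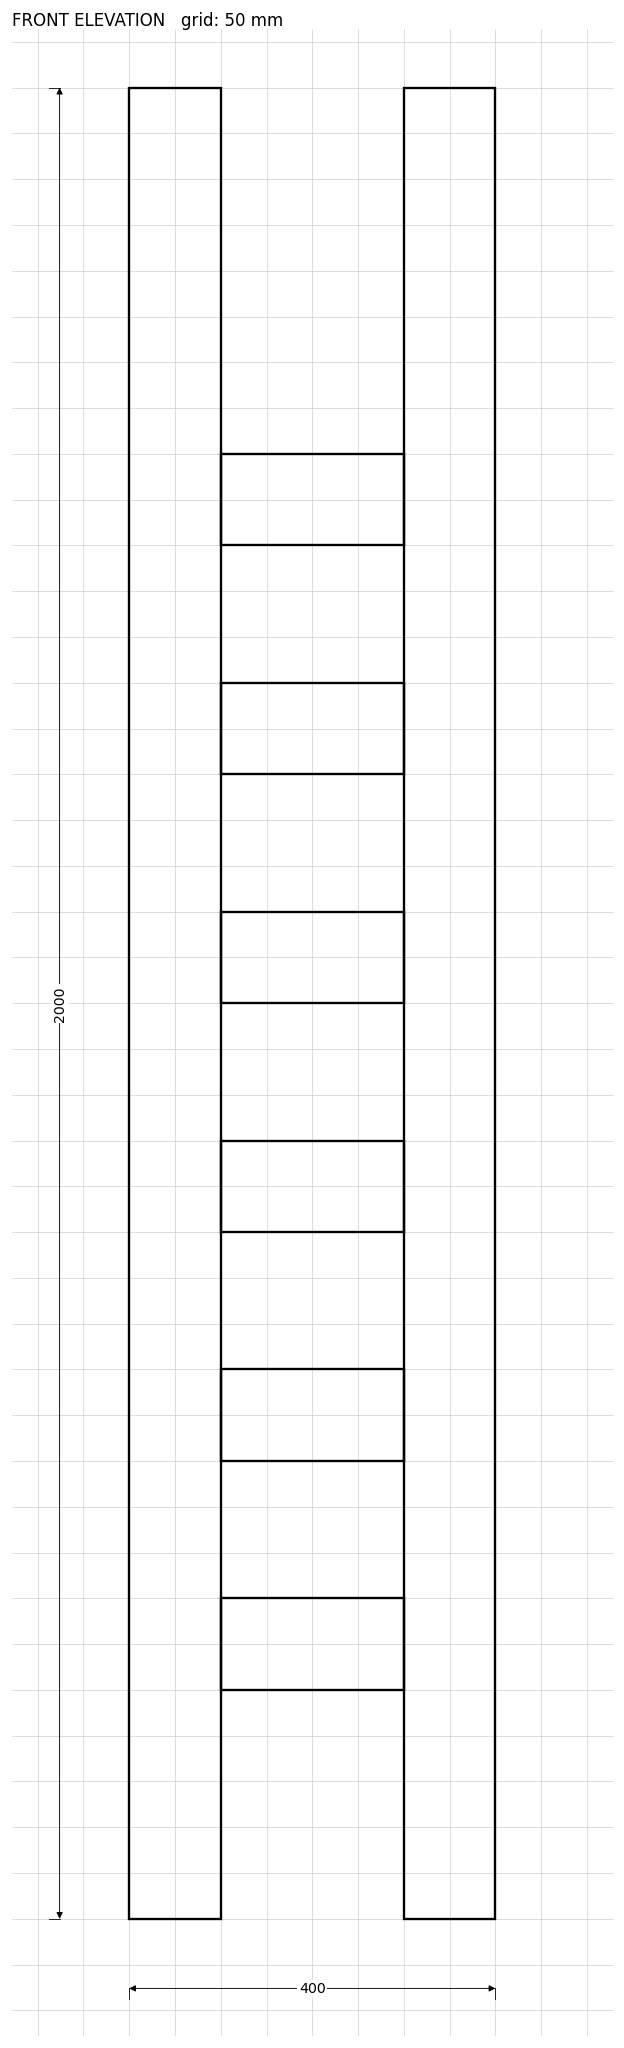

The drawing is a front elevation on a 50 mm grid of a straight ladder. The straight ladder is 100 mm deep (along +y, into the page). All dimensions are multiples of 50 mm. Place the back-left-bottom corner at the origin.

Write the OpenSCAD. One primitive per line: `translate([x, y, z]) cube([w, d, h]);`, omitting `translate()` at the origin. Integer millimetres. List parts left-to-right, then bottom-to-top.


cube([100, 100, 2000]);
translate([100, 0, 250]) cube([200, 100, 100]);
translate([100, 0, 500]) cube([200, 100, 100]);
translate([100, 0, 750]) cube([200, 100, 100]);
translate([100, 0, 1000]) cube([200, 100, 100]);
translate([100, 0, 1250]) cube([200, 100, 100]);
translate([100, 0, 1500]) cube([200, 100, 100]);
translate([300, 0, 0]) cube([100, 100, 2000]);


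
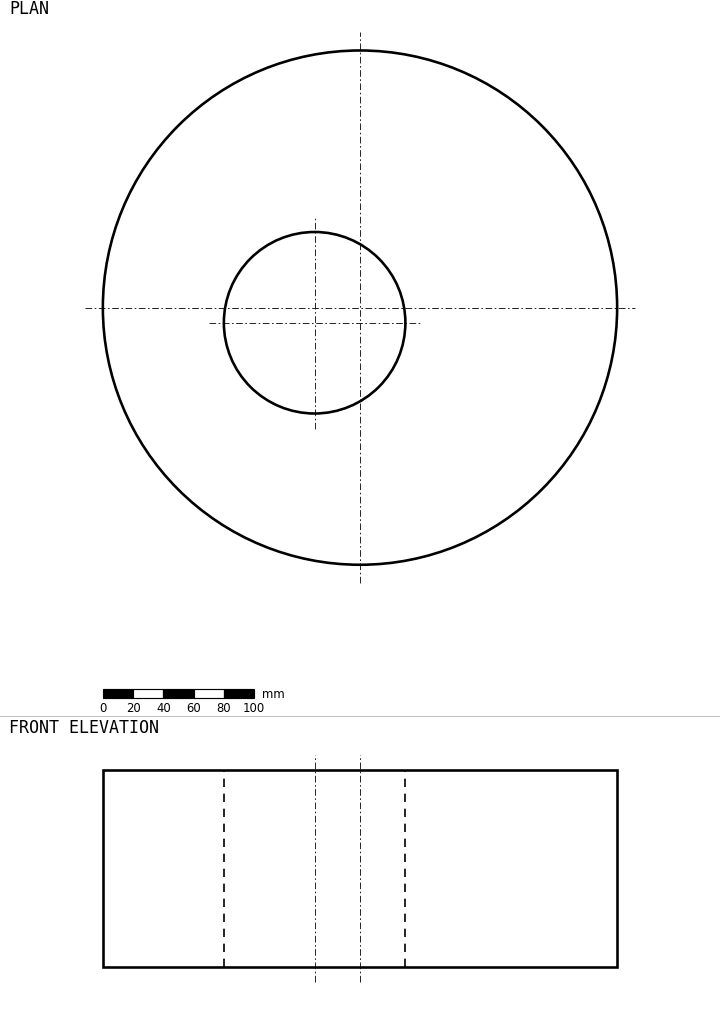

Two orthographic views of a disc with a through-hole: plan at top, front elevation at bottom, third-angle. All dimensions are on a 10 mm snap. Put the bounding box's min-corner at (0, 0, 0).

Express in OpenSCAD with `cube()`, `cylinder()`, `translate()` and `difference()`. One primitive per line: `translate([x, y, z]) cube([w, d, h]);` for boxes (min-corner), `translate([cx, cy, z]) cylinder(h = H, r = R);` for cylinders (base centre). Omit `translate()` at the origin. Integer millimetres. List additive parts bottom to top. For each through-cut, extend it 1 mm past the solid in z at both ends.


difference() {
  translate([170, 170, 0]) cylinder(h = 130, r = 170);
  translate([140, 160, -1]) cylinder(h = 132, r = 60);
}
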